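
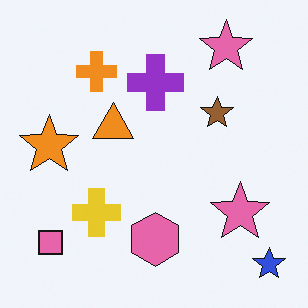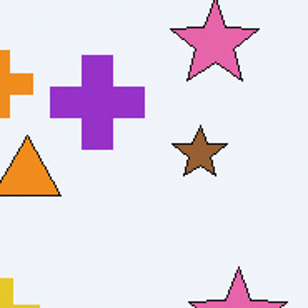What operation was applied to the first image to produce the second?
It was cropped tightly and scaled back up.

The visible shapes are larger and the field of view is narrower; shapes near the original edges may be partly or wholly outside the frame — a crop-and-rescale.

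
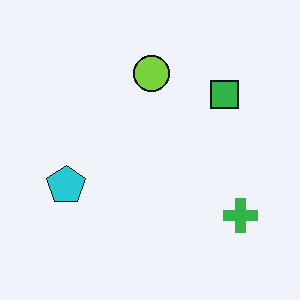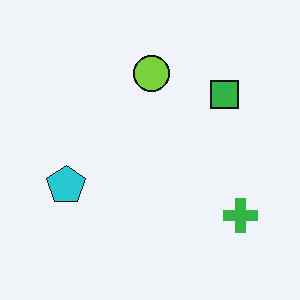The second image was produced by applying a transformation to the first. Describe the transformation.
This is the original image JPEG-compressed with visible artifacts.

Blocky 8×8 compression artifacts appear around shape edges and the flat background shows ringing — characteristic JPEG degradation.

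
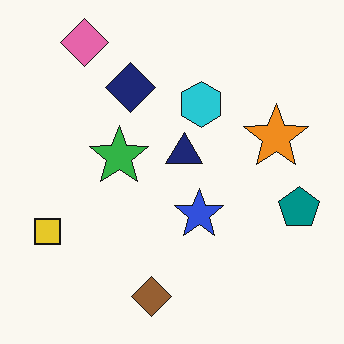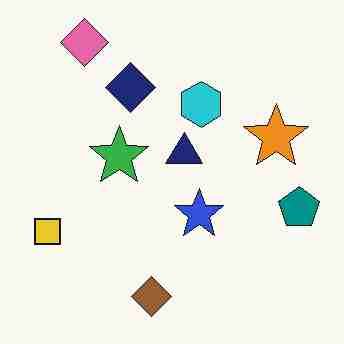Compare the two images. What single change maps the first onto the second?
It was heavily JPEG-compressed with obvious blocking artifacts.

Blocky 8×8 compression artifacts appear around shape edges and the flat background shows ringing — characteristic JPEG degradation.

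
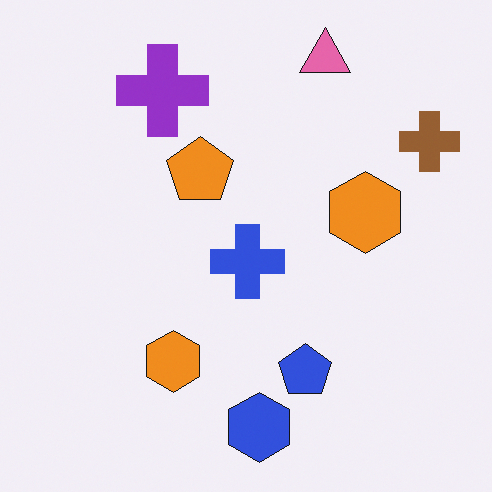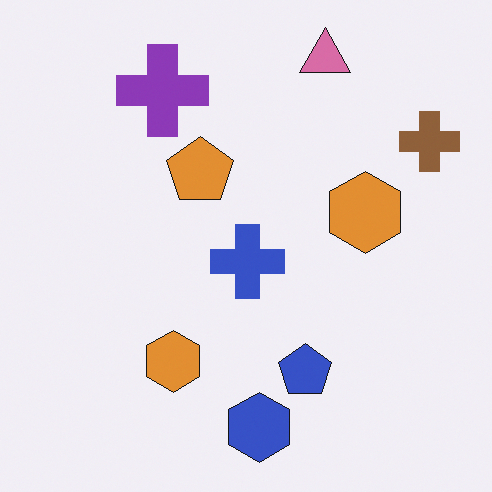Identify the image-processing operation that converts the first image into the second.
Slightly desaturated.

All colors are more muted and greyish — a global saturation change.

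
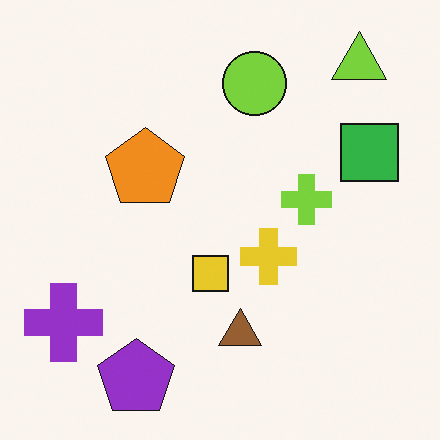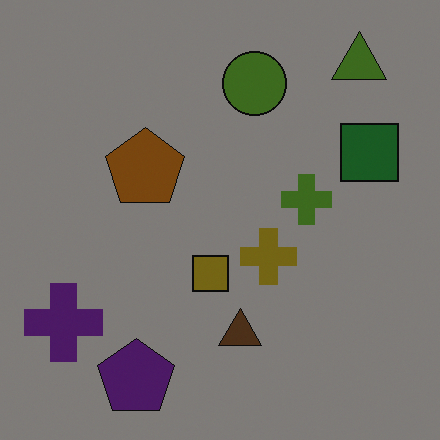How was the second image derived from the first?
The image was noticeably darkened.

Every pixel — background and shapes alike — is uniformly darkened.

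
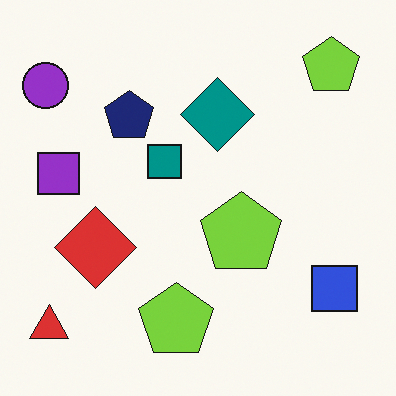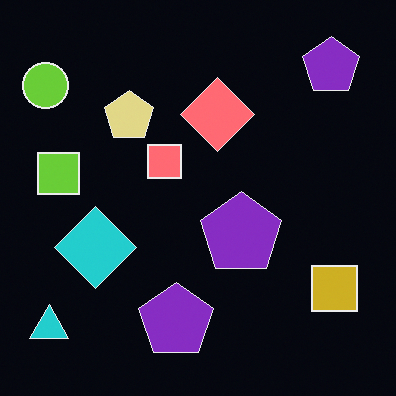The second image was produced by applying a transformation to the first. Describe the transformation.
The transformation is: color-inverted (negative).

The light background has become dark and every shape's color is its complement — a photographic negative.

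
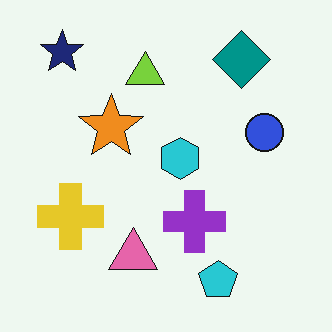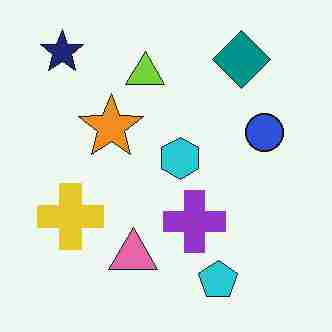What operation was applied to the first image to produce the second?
This is the original image degraded with heavy JPEG compression.

Blocky 8×8 compression artifacts appear around shape edges and the flat background shows ringing — characteristic JPEG degradation.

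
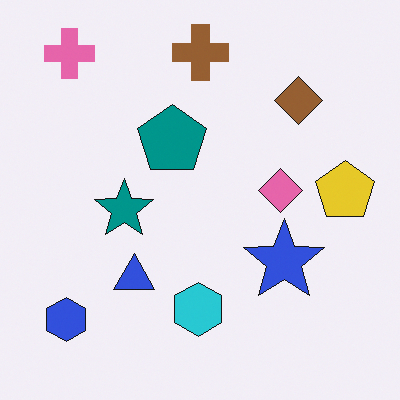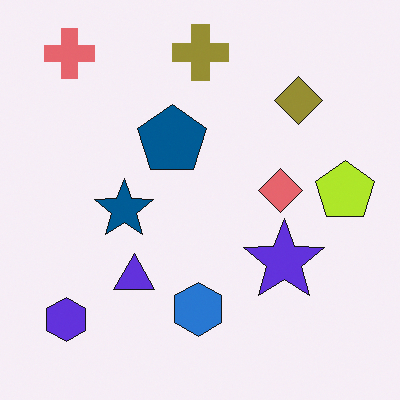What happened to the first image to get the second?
Hue-shifted slightly.

Every shape's color has rotated by the same amount around the hue wheel — a uniform hue shift.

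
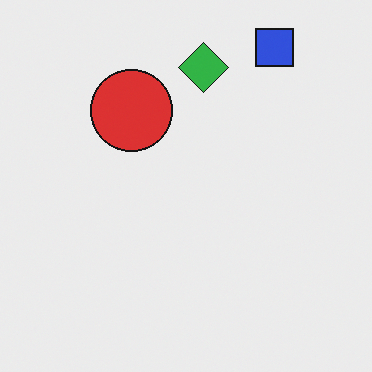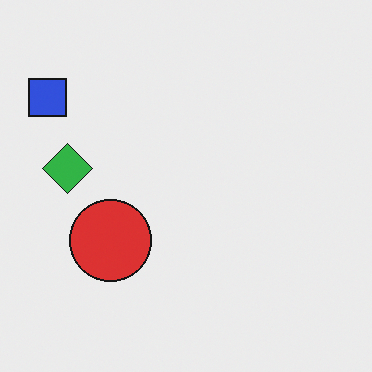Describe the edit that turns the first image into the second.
It was rotated 90° counter-clockwise.

The blue square sits in the top-right of the first image and the top-left of the second — consistent with a whole-image 90° counter-clockwise rotation.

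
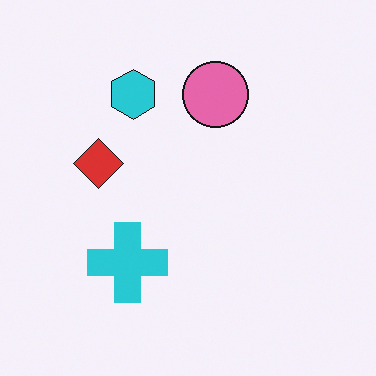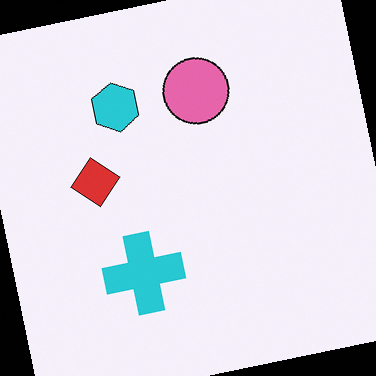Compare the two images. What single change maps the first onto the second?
Rotated counter-clockwise by a few degrees.

Every shape is tilted by the same angle and the image corners show triangular fill wedges — a whole-image rotation by a non-right angle.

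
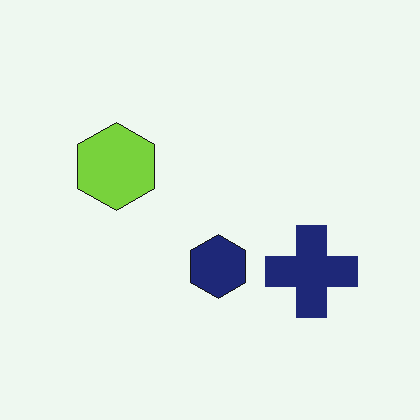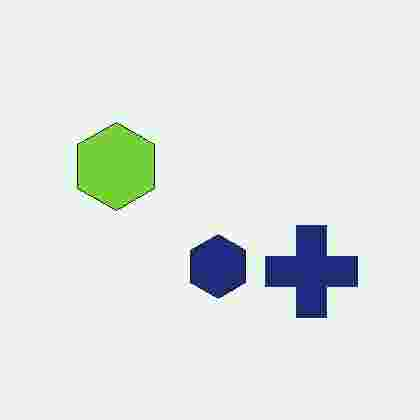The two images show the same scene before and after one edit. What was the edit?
This is the original image degraded with heavy JPEG compression.

Blocky 8×8 compression artifacts appear around shape edges and the flat background shows ringing — characteristic JPEG degradation.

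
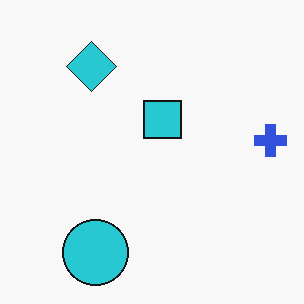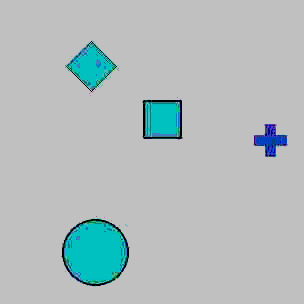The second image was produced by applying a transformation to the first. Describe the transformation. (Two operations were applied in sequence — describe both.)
The image was degraded with heavy JPEG compression, then aggressively posterized.

Blocky 8×8 compression artifacts appear around shape edges and the flat background shows ringing — characteristic JPEG degradation. Each flat color has snapped to a coarser quantized level — most visibly, the near-white background has dropped to a flat grey.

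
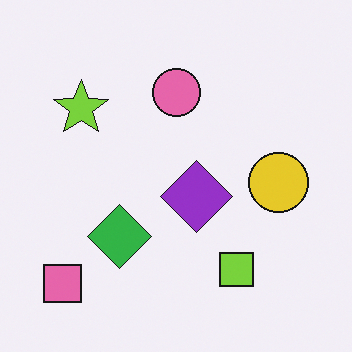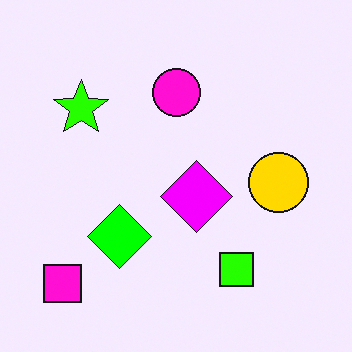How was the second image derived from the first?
The image was heavily oversaturated.

All colors are more vivid — a global saturation change.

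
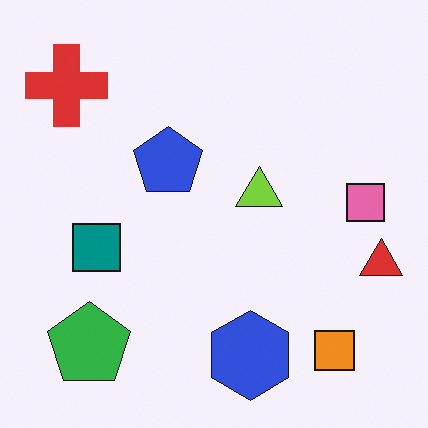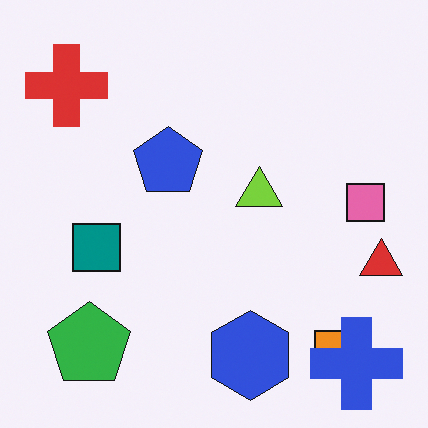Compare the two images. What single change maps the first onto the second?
The image was overlaid with an additional blue cross.

A blue cross appears in the second image that is absent from the first.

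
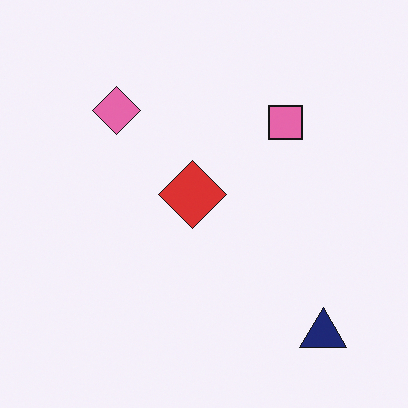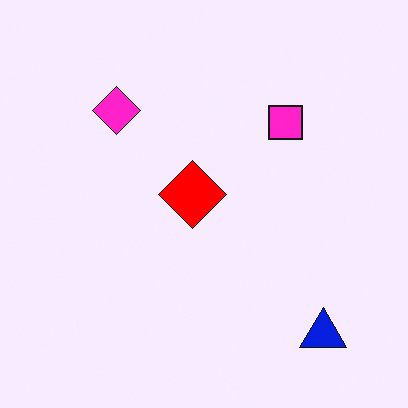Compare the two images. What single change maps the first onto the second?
The image was heavily oversaturated.

All colors are more vivid — a global saturation change.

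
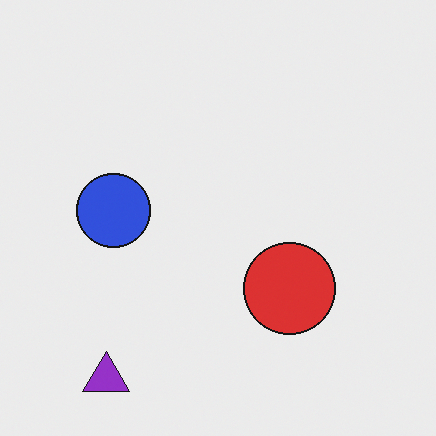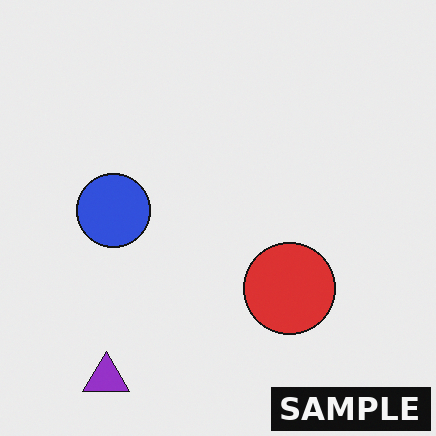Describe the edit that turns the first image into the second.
This is the original image watermarked with the text "SAMPLE" in the lower-right corner.

A dark label reading "SAMPLE" appears in the lower-right corner.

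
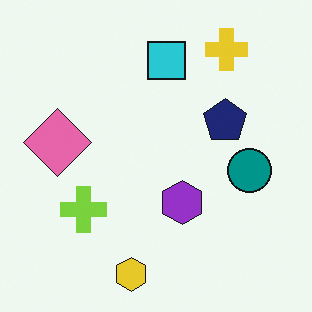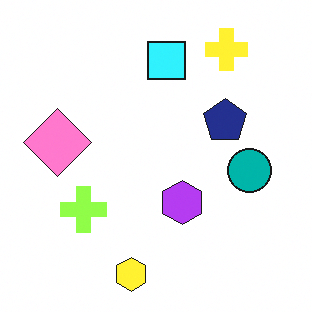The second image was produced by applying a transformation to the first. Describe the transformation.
The second image is the first slightly brightened.

Every pixel — background and shapes alike — is uniformly brightened.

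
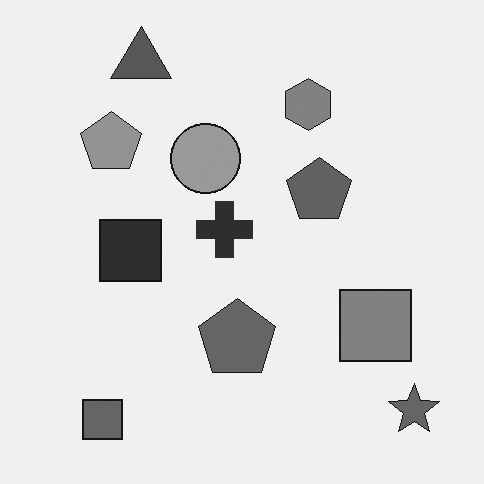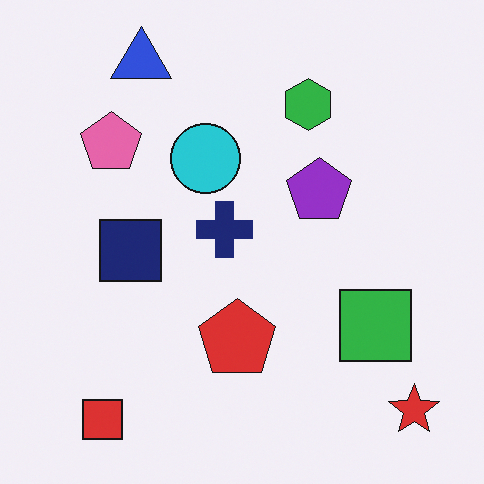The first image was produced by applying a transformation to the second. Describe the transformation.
This is the original image converted to grayscale.

All color is removed — every shape is now a shade of grey.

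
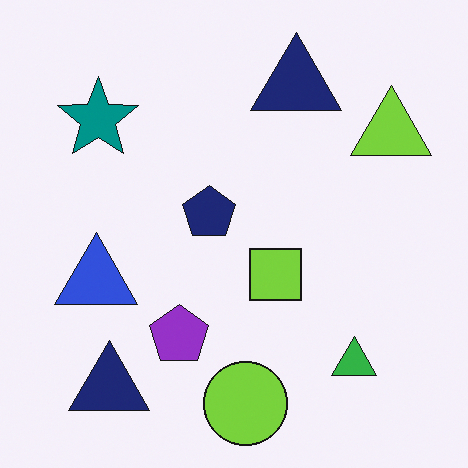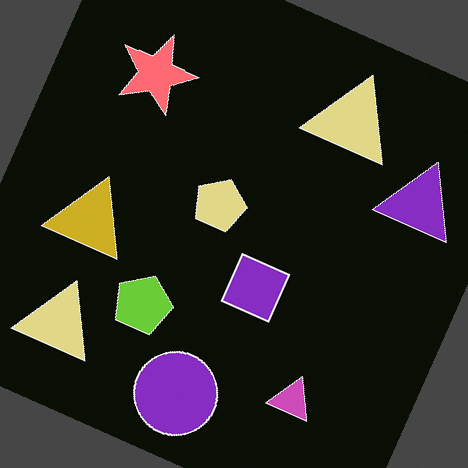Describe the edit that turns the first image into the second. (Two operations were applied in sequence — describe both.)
Color-inverted (negative), then rotated clockwise by a moderate amount.

The light background has become dark and every shape's color is its complement — a photographic negative. Every shape is tilted by the same angle and the image corners show triangular fill wedges — a whole-image rotation by a non-right angle.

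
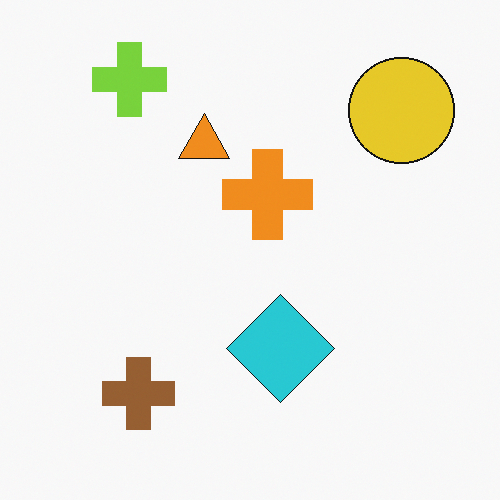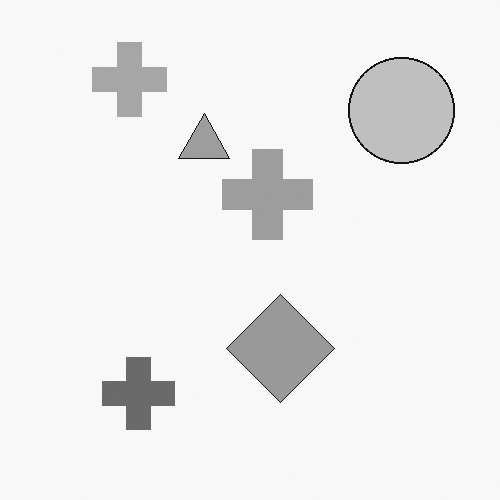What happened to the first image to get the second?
This is the original image converted to grayscale.

All color is removed — every shape is now a shade of grey.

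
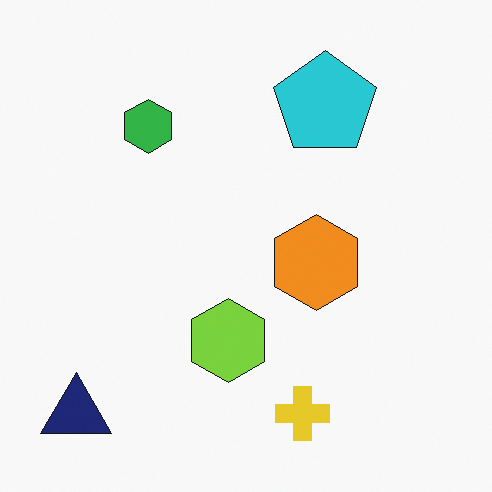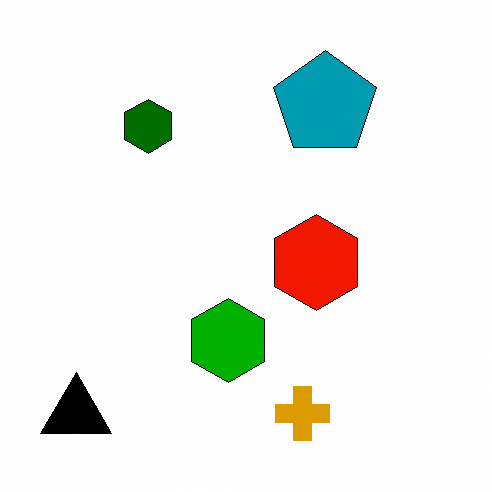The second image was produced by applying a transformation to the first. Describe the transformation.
Given much higher contrast.

Tones are pushed away from mid-grey across the whole image — a global contrast change.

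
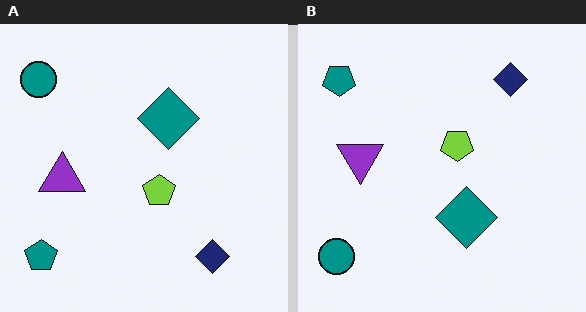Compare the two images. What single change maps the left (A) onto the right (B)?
The transformation is: flipped vertically (top ↔ bottom).

The teal circle is in the top-left of the left (A) image and the bottom-left of the right (B) — shapes on opposite sides of the horizontal midline have swapped in a mirror flip.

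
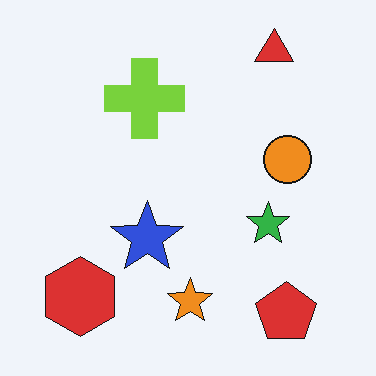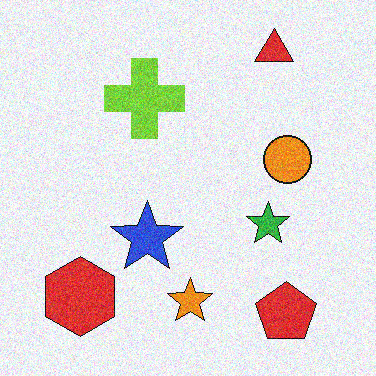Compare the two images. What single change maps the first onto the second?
The image was degraded with visible gaussian noise.

Random speckle covers the whole image, including the flat background.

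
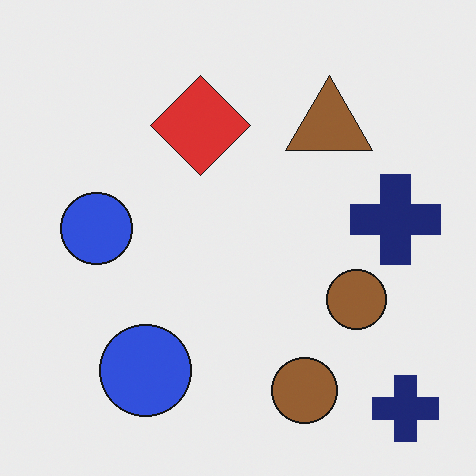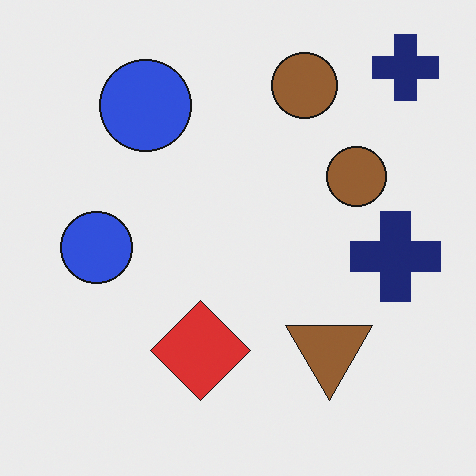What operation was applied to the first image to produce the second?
This is the original image flipped vertically (top ↔ bottom).

The brown triangle is in the top-right of the first image and the bottom-right of the second — shapes on opposite sides of the horizontal midline have swapped in a mirror flip.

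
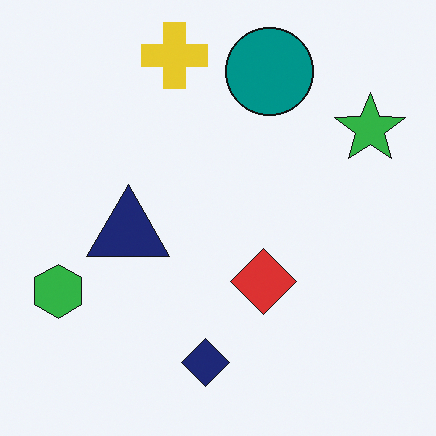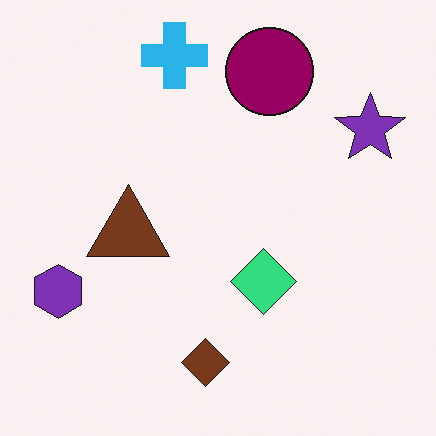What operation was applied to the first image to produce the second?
It was hue-shifted noticeably.

Every shape's color has rotated by the same amount around the hue wheel — a uniform hue shift.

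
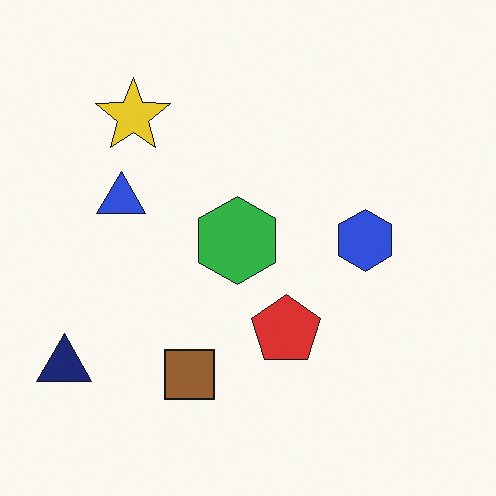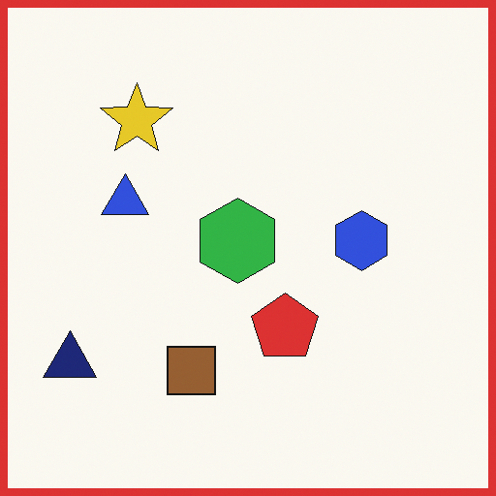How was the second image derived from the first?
This is the original image framed with a red border.

A solid red frame runs around the edge of the second image, with the content slightly shrunk inside it.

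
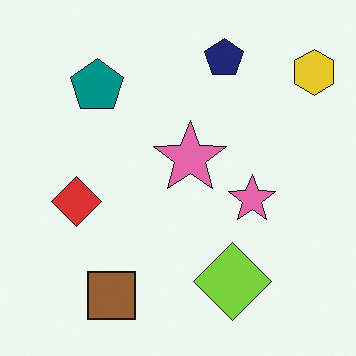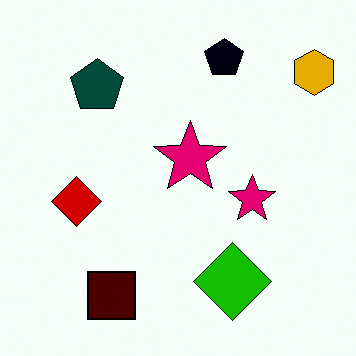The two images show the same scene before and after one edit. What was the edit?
The image was given much higher contrast.

Tones are pushed away from mid-grey across the whole image — a global contrast change.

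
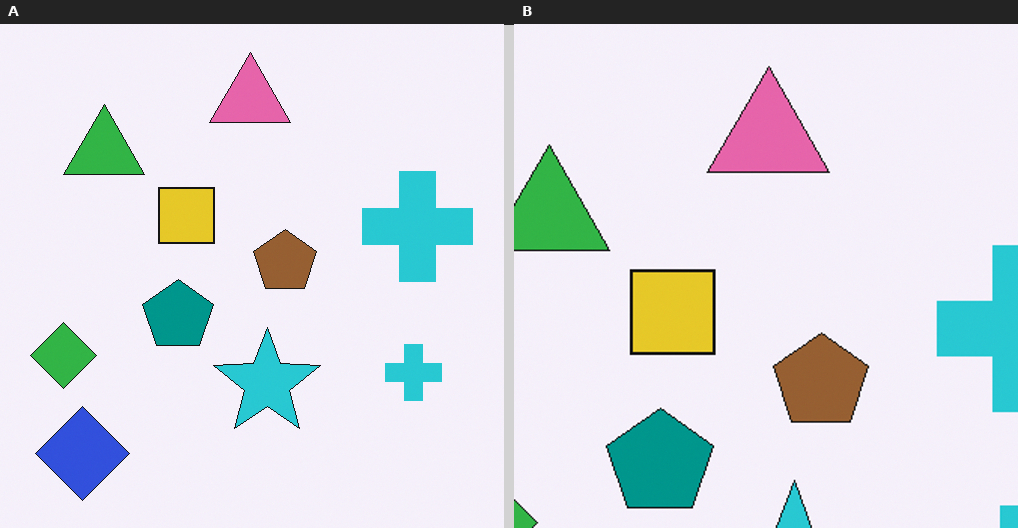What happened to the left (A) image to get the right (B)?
The transformation is: cropped to a modestly smaller region and rescaled.

The visible shapes are larger and the field of view is narrower; shapes near the original edges may be partly or wholly outside the frame — a crop-and-rescale.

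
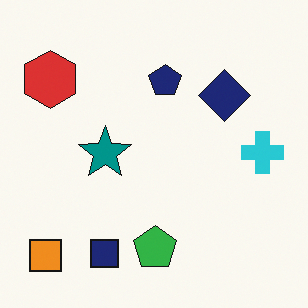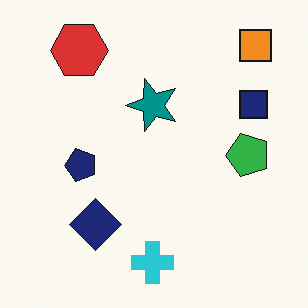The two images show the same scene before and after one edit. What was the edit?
The second image is the first transposed (reflected across the top-left ↔ bottom-right diagonal).

Shapes have swapped their row and column positions — what was in the top-right is now in the bottom-left — a diagonal reflection.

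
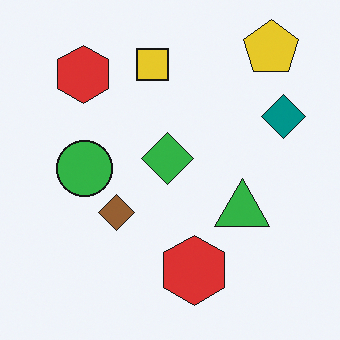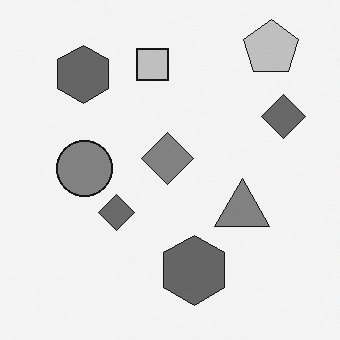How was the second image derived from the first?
The second image is the first converted to grayscale.

All color is removed — every shape is now a shade of grey.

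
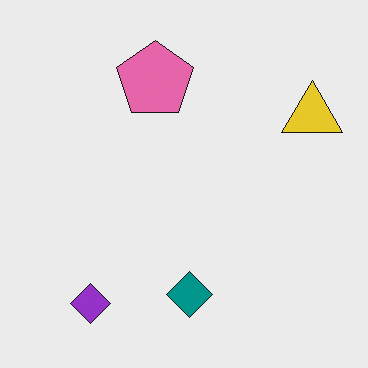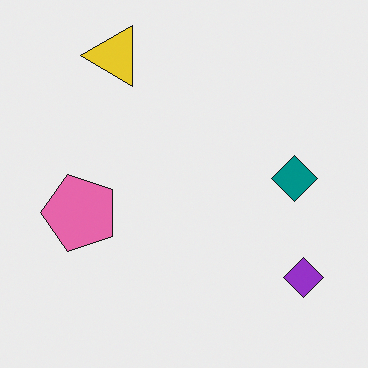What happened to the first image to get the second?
Rotated 90° counter-clockwise.

The purple diamond sits in the bottom-left of the first image and the bottom-right of the second — consistent with a whole-image 90° counter-clockwise rotation.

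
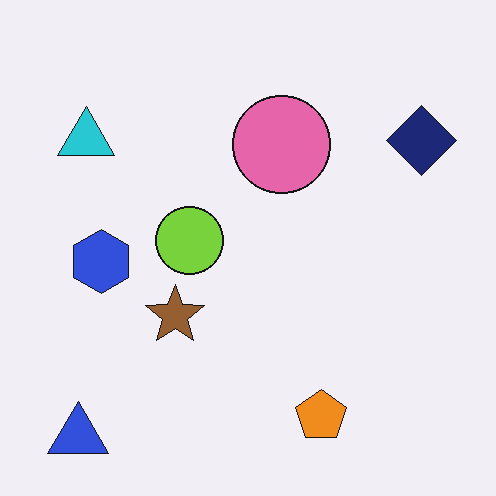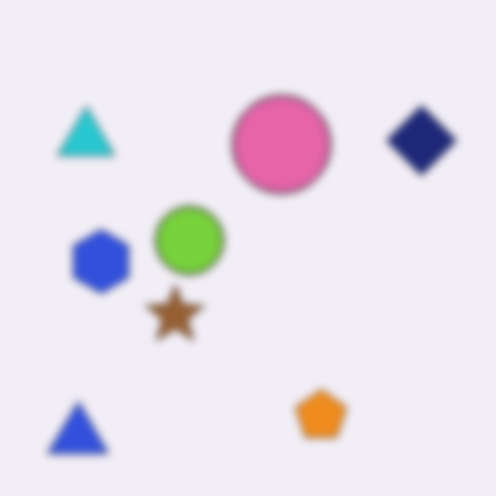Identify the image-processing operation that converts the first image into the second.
The transformation is: moderately blurred.

Shape edges and outlines are uniformly softened across the whole image.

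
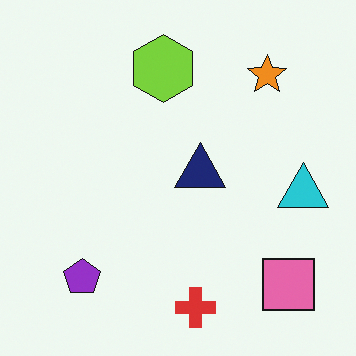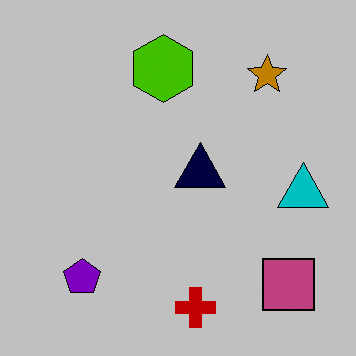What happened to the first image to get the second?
The second image is the first heavily posterized to just a handful of flat colors.

Each flat color has snapped to a coarser quantized level — most visibly, the near-white background has dropped to a flat grey.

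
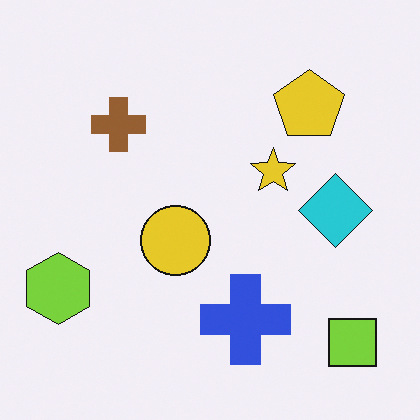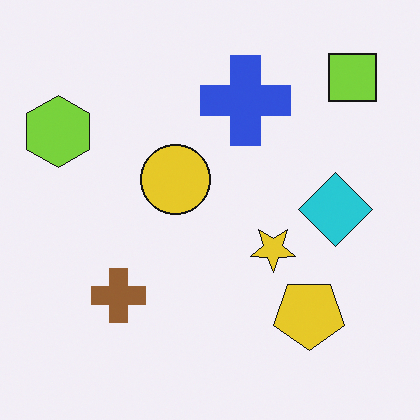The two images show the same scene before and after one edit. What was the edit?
The transformation is: flipped vertically (top ↔ bottom).

The lime square is in the bottom-right of the first image and the top-right of the second — shapes on opposite sides of the horizontal midline have swapped in a mirror flip.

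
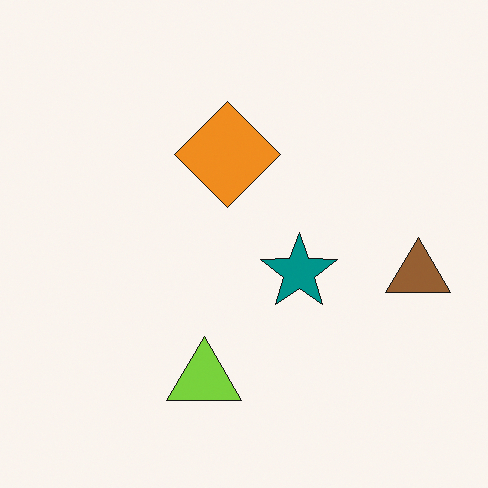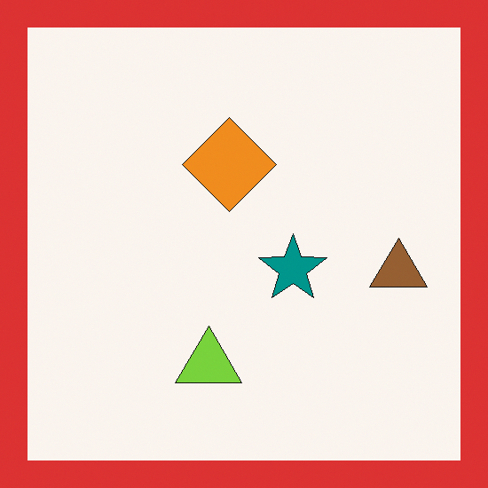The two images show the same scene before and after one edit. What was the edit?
It was framed with a red border.

A solid red frame runs around the edge of the second image, with the content slightly shrunk inside it.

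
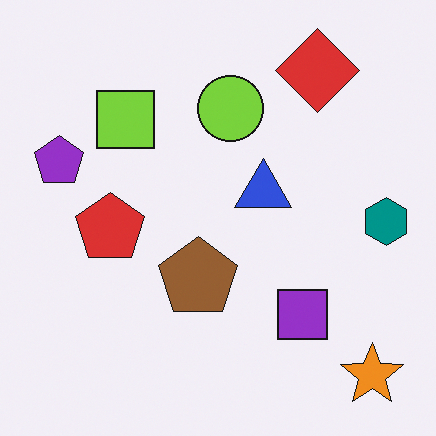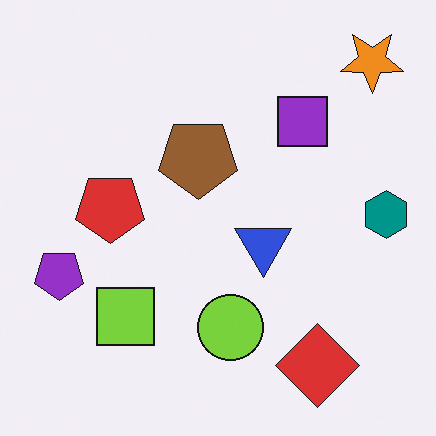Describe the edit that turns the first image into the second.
Flipped vertically (top ↔ bottom).

The orange star is in the bottom-right of the first image and the top-right of the second — shapes on opposite sides of the horizontal midline have swapped in a mirror flip.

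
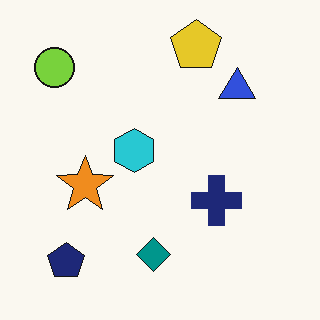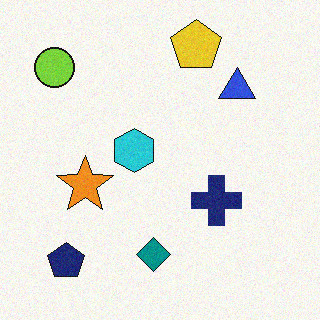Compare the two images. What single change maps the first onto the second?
The image was degraded with light additive noise.

Random speckle covers the whole image, including the flat background.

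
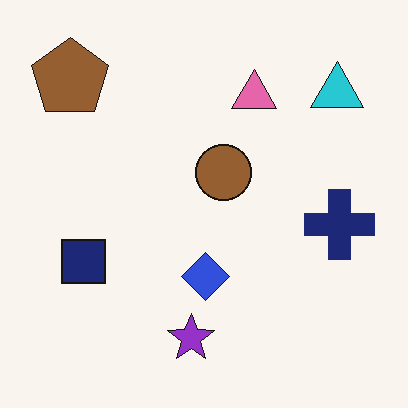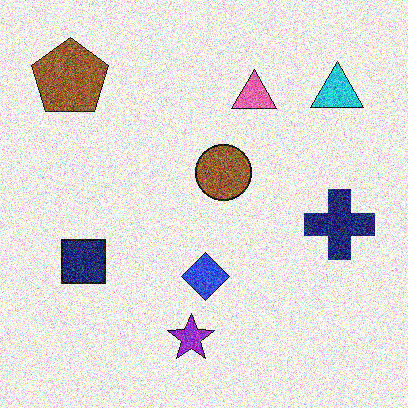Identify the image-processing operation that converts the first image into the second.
The image was degraded with heavy additive noise.

Random speckle covers the whole image, including the flat background.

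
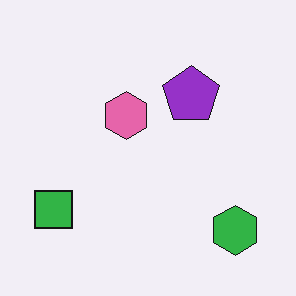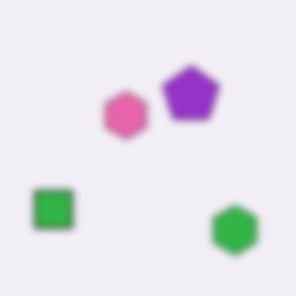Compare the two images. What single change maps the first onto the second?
Moderately blurred.

Shape edges and outlines are uniformly softened across the whole image.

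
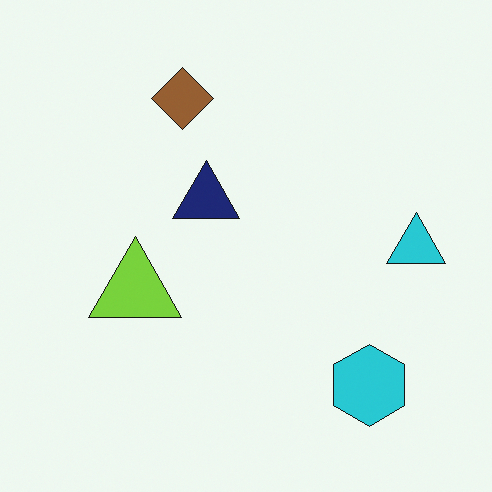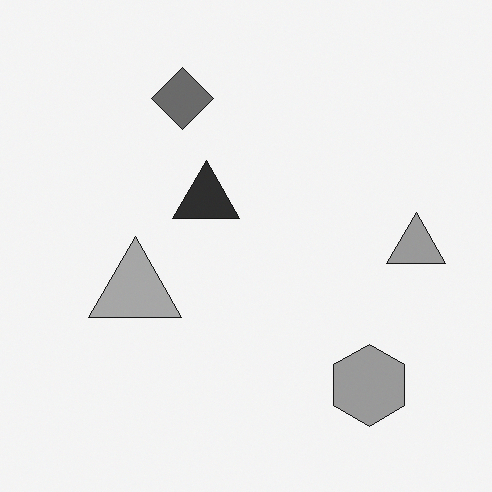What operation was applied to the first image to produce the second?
This is the original image converted to grayscale.

All color is removed — every shape is now a shade of grey.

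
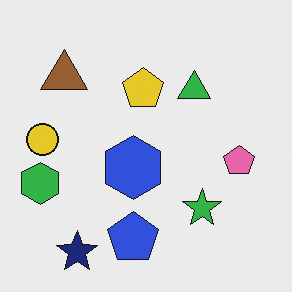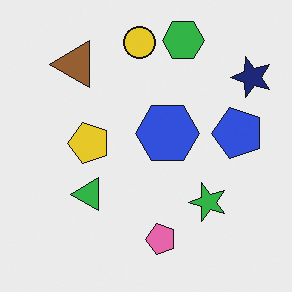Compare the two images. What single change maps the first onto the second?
This is the original image transposed (reflected across the top-left ↔ bottom-right diagonal).

Shapes have swapped their row and column positions — what was in the top-right is now in the bottom-left — a diagonal reflection.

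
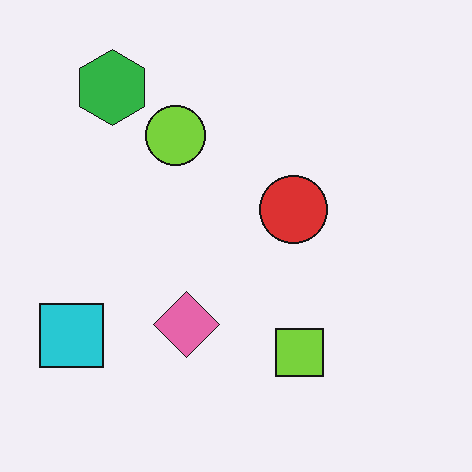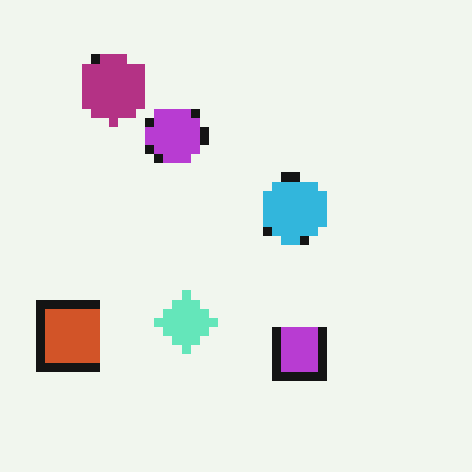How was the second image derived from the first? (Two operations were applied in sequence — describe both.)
The transformation is: hue-shifted through roughly half the color wheel, then heavily pixelated into large blocks.

Every shape's color has rotated by the same amount around the hue wheel — a uniform hue shift. Shapes are reduced to large square blocks; fine edges and outlines are lost — a downscale-then-upscale (mosaic) effect.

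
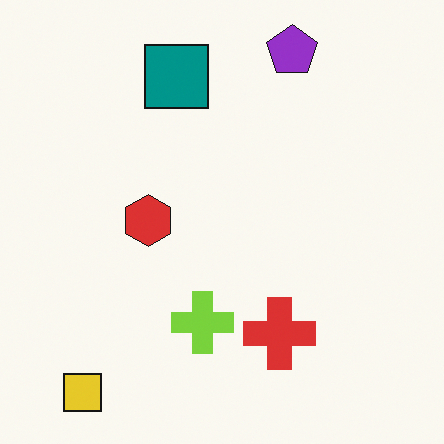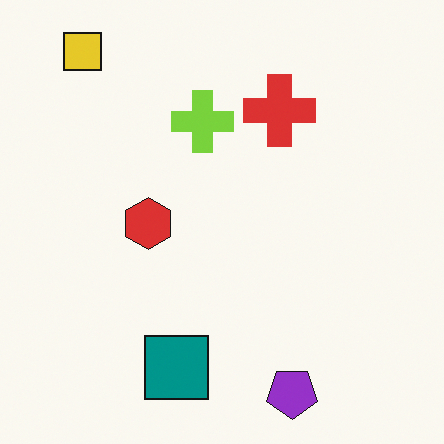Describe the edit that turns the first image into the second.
Flipped vertically (top ↔ bottom).

The purple pentagon is in the top of the first image and the bottom of the second — shapes on opposite sides of the horizontal midline have swapped in a mirror flip.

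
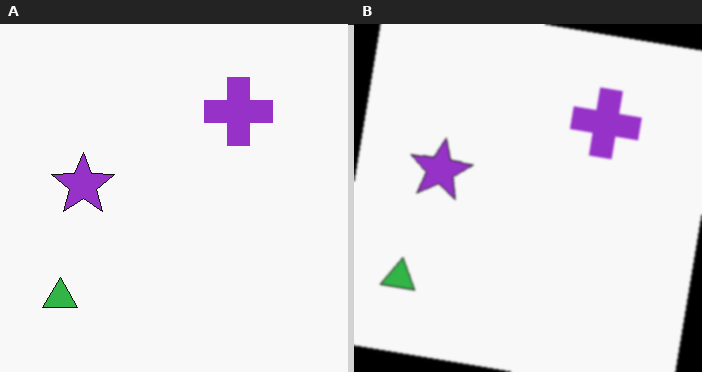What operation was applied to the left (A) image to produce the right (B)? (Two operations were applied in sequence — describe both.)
The transformation is: rotated clockwise by a slight angle, then lightly blurred.

Every shape is tilted by the same angle and the image corners show triangular fill wedges — a whole-image rotation by a non-right angle. Shape edges and outlines are uniformly softened across the whole image.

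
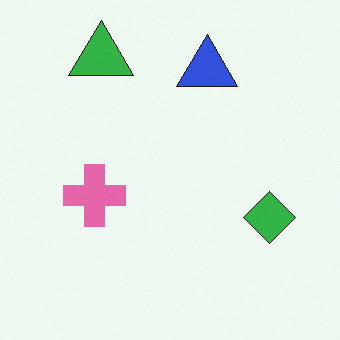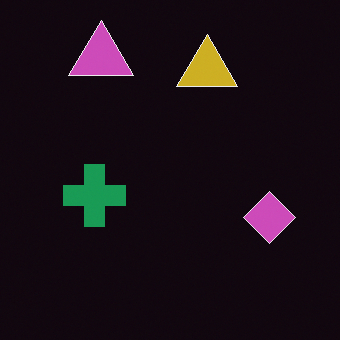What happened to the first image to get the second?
It was color-inverted (negative).

The light background has become dark and every shape's color is its complement — a photographic negative.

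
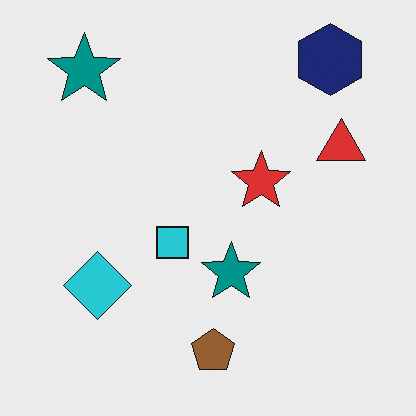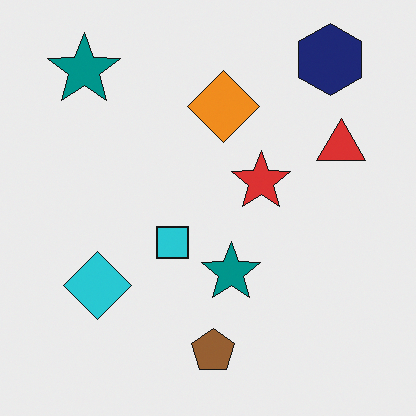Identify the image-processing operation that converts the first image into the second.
The image was overlaid with an additional orange diamond.

An orange diamond appears in the second image that is absent from the first.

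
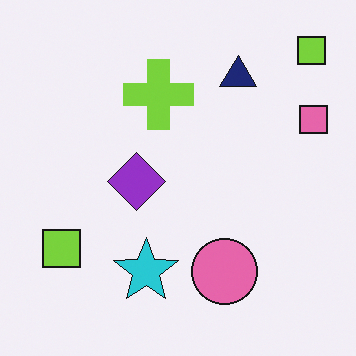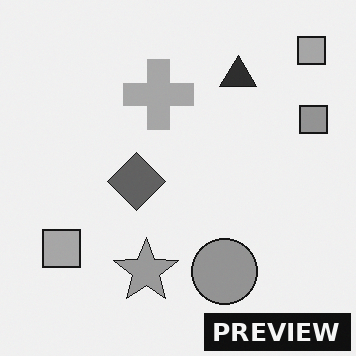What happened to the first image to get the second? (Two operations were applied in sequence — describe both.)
The second image is the first converted to grayscale, then watermarked with the text "PREVIEW" in the lower-right corner.

All color is removed — every shape is now a shade of grey. A dark label reading "PREVIEW" appears in the lower-right corner.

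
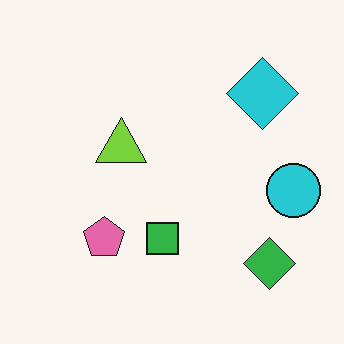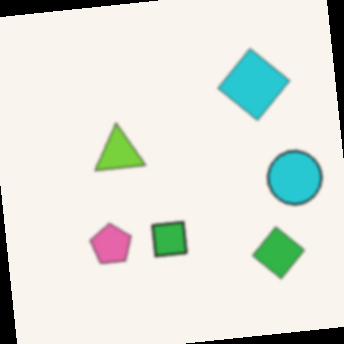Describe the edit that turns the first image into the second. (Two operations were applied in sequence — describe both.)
It was lightly blurred, then rotated counter-clockwise by a slight angle.

Shape edges and outlines are uniformly softened across the whole image. Every shape is tilted by the same angle and the image corners show triangular fill wedges — a whole-image rotation by a non-right angle.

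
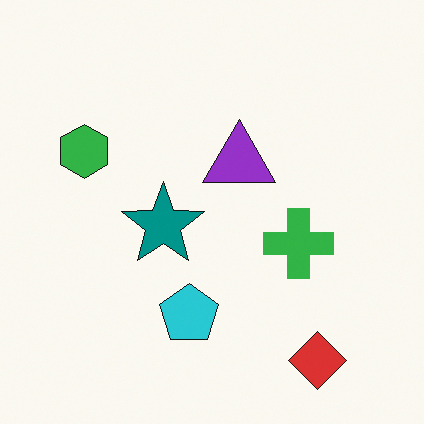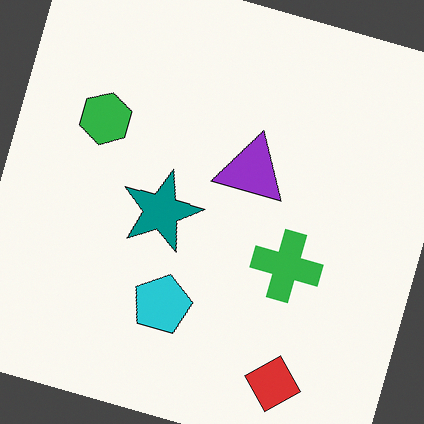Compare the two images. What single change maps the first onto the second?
This is the original image rotated clockwise by a clearly visible amount.

Every shape is tilted by the same angle and the image corners show triangular fill wedges — a whole-image rotation by a non-right angle.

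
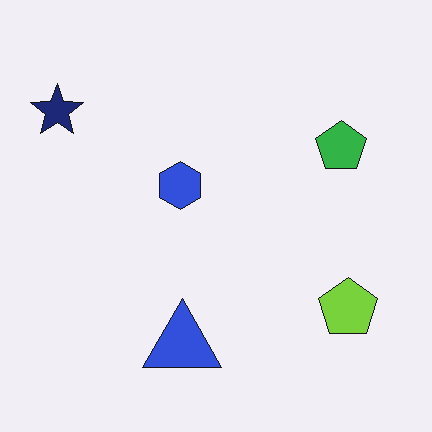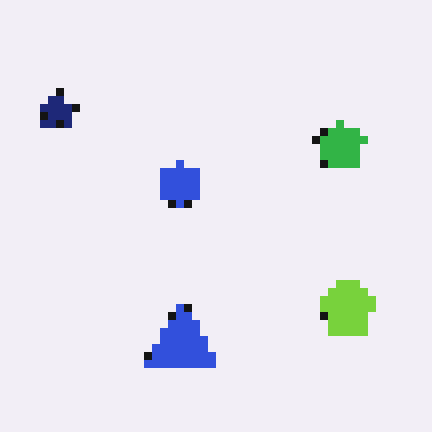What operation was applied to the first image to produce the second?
This is the original image pixelated into visible square blocks.

Shapes are reduced to large square blocks; fine edges and outlines are lost — a downscale-then-upscale (mosaic) effect.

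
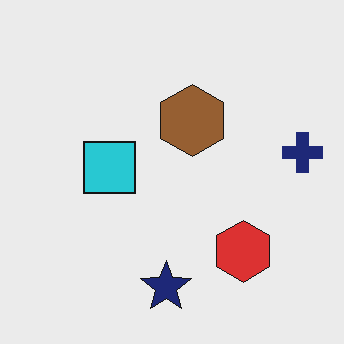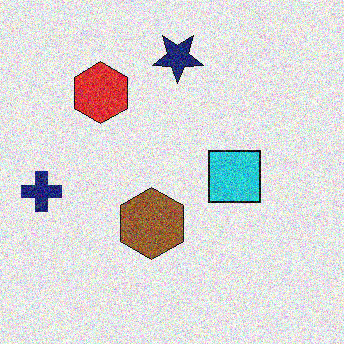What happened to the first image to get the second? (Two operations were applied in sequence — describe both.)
The second image is the first rotated 180°, then degraded with a thick layer of grain.

The navy cross sits in the right of the first image and the left of the second — consistent with a whole-image 180° rotation. Random speckle covers the whole image, including the flat background.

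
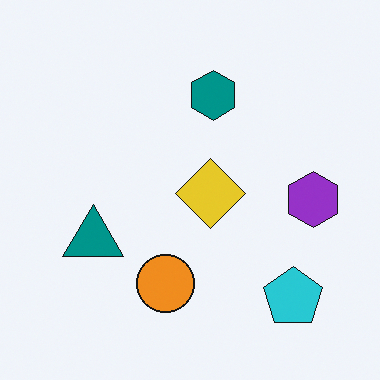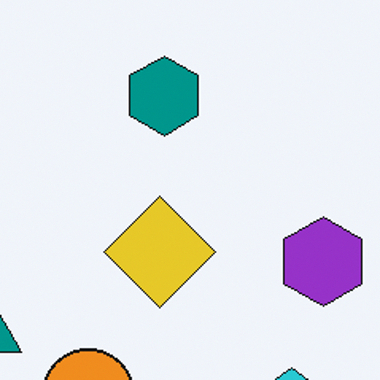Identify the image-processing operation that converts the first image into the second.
It was cropped to a modestly smaller region and rescaled.

The visible shapes are larger and the field of view is narrower; shapes near the original edges may be partly or wholly outside the frame — a crop-and-rescale.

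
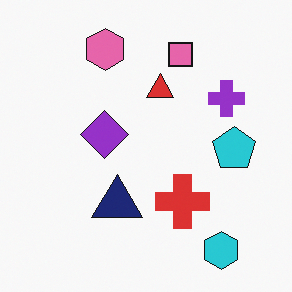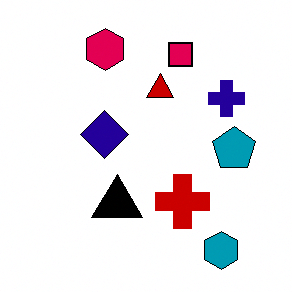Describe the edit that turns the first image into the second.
The image was boosted in contrast.

Tones are pushed away from mid-grey across the whole image — a global contrast change.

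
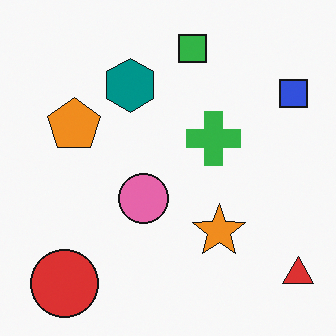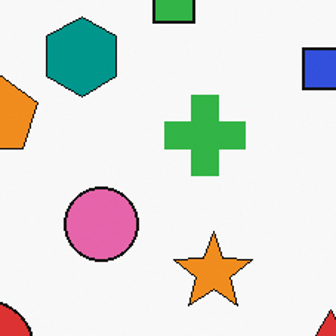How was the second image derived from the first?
The second image is the first cropped slightly and scaled back up.

The visible shapes are larger and the field of view is narrower; shapes near the original edges may be partly or wholly outside the frame — a crop-and-rescale.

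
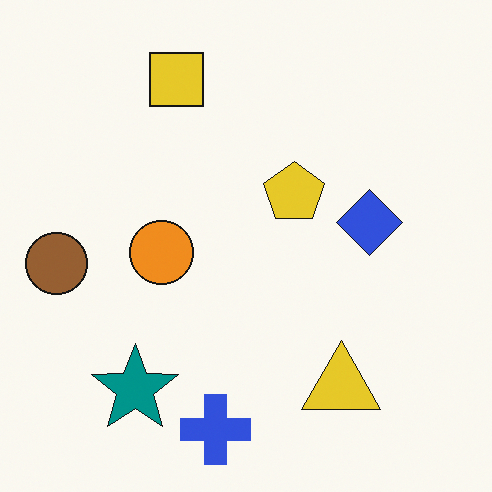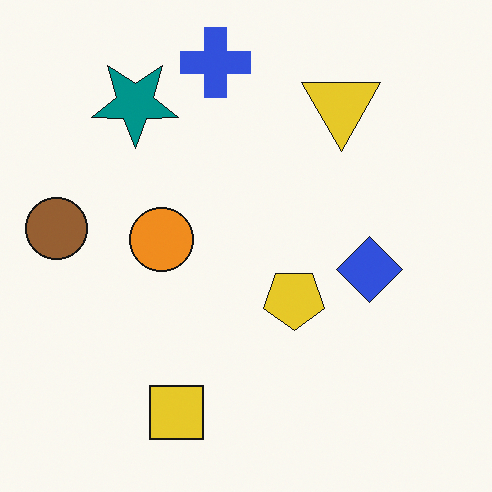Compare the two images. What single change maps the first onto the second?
Flipped vertically (top ↔ bottom).

The blue cross is in the bottom of the first image and the top of the second — shapes on opposite sides of the horizontal midline have swapped in a mirror flip.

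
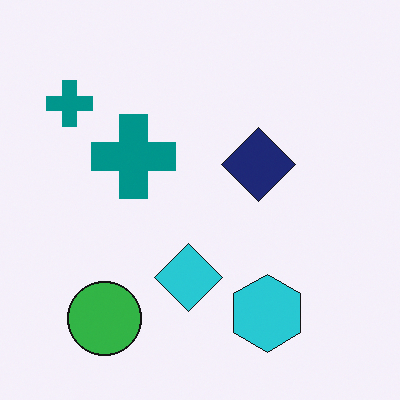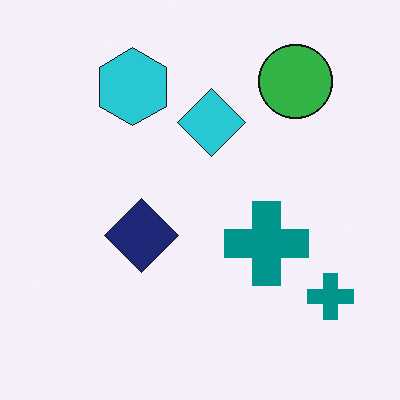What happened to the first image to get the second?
Rotated 180°.

The green circle sits in the bottom-left of the first image and the top-right of the second — consistent with a whole-image 180° rotation.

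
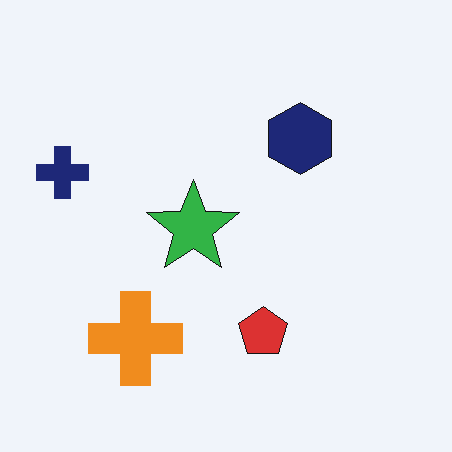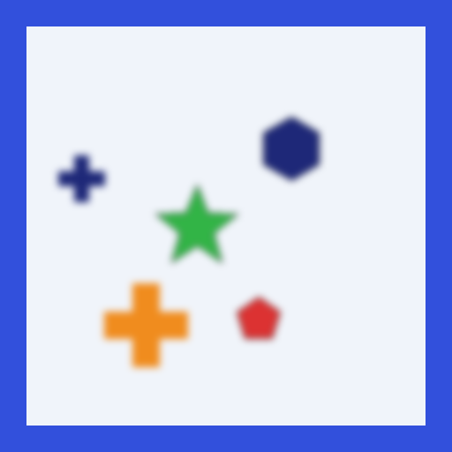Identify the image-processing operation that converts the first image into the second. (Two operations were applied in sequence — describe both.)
The second image is the first moderately blurred, then framed with a blue border.

Shape edges and outlines are uniformly softened across the whole image. A solid blue frame runs around the edge of the second image, with the content slightly shrunk inside it.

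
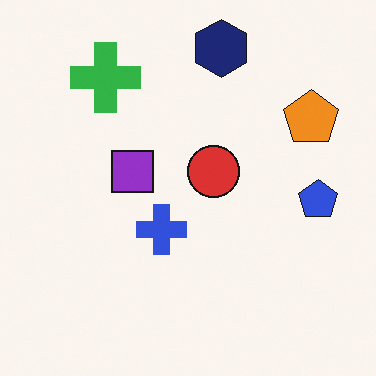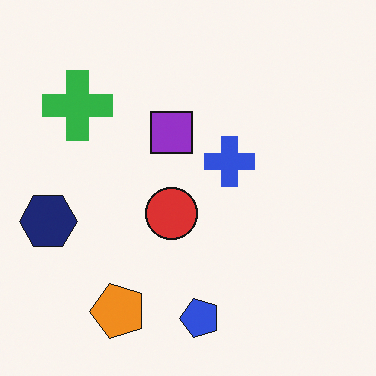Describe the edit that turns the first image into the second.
The second image is the first transposed (reflected across the top-left ↔ bottom-right diagonal).

Shapes have swapped their row and column positions — what was in the top-right is now in the bottom-left — a diagonal reflection.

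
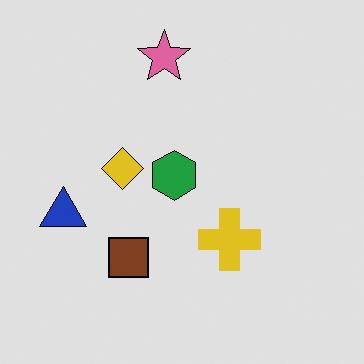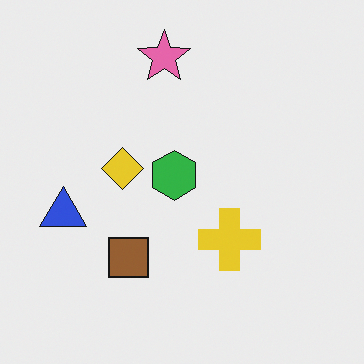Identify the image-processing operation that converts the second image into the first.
The transformation is: posterized to a reduced palette.

Each flat color has snapped to a coarser quantized level — most visibly, the near-white background has dropped to a flat grey.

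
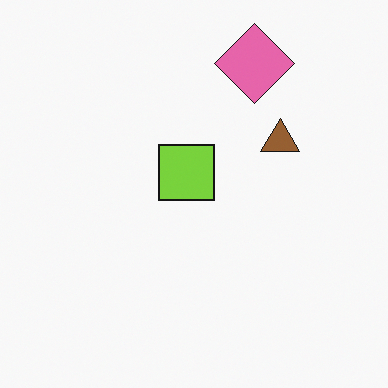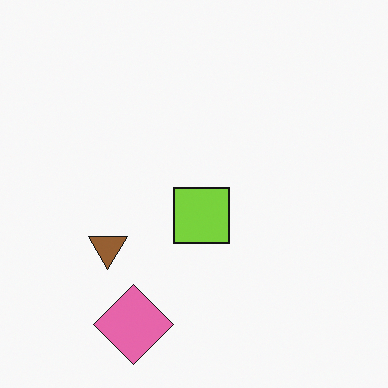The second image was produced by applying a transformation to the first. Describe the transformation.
This is the original image rotated 180°.

The pink diamond sits in the top of the first image and the bottom of the second — consistent with a whole-image 180° rotation.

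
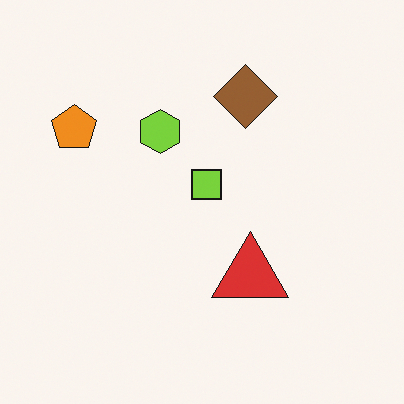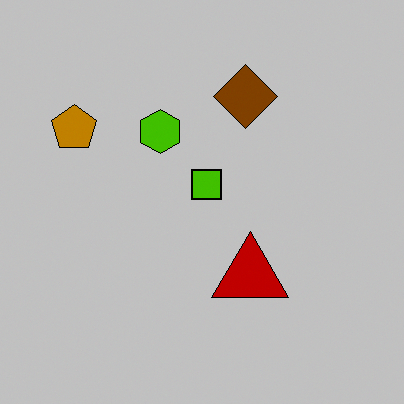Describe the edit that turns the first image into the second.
The second image is the first heavily posterized to just a handful of flat colors.

Each flat color has snapped to a coarser quantized level — most visibly, the near-white background has dropped to a flat grey.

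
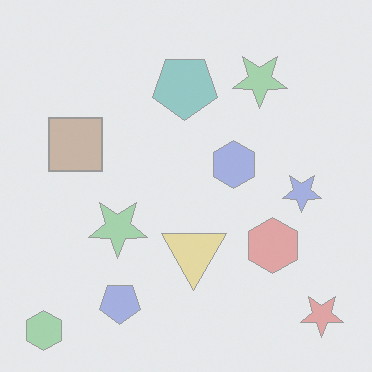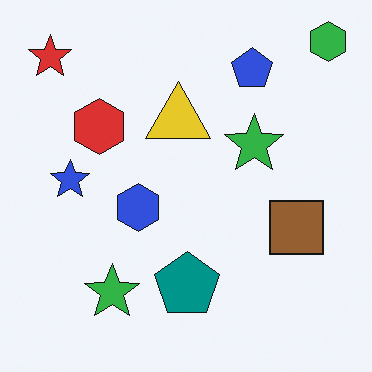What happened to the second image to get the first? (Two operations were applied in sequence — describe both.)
The transformation is: given much lower contrast, then rotated 180°.

Tones are pushed toward mid-grey across the whole image — a global contrast change. The green hexagon sits in the top-right of the second image and the bottom-left of the first — consistent with a whole-image 180° rotation.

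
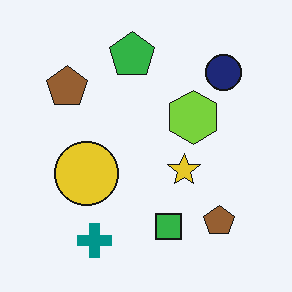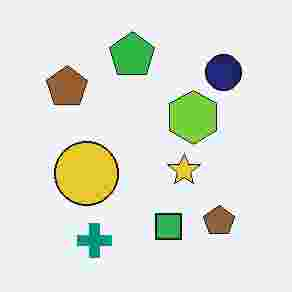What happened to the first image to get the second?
This is the original image degraded with heavy JPEG compression.

Blocky 8×8 compression artifacts appear around shape edges and the flat background shows ringing — characteristic JPEG degradation.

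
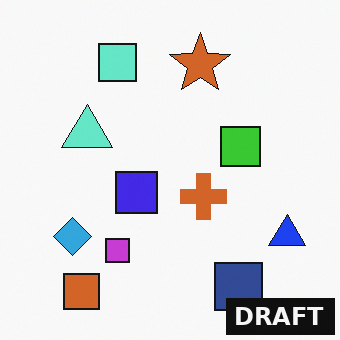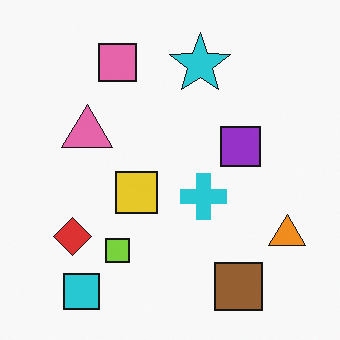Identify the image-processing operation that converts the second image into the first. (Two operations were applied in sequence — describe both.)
The first image is the second hue-shifted by a large amount, then watermarked with the text "DRAFT" in the lower-right corner.

Every shape's color has rotated by the same amount around the hue wheel — a uniform hue shift. A dark label reading "DRAFT" appears in the lower-right corner.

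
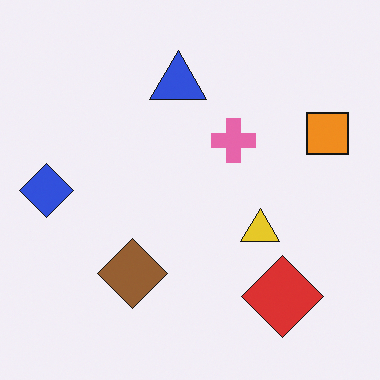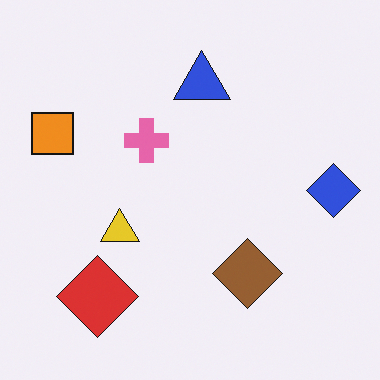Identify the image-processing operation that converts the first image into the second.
This is the original image flipped horizontally (left ↔ right).

The blue diamond is in the left of the first image and the right of the second — shapes on opposite sides of the vertical midline have swapped in a mirror flip.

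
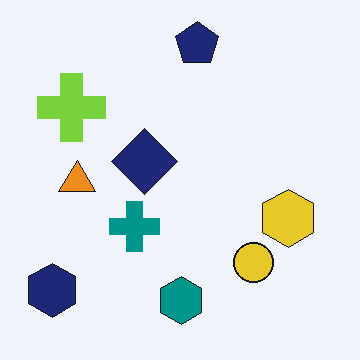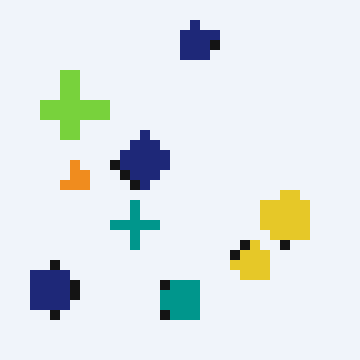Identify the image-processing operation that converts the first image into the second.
Coarsely pixelated.

Shapes are reduced to large square blocks; fine edges and outlines are lost — a downscale-then-upscale (mosaic) effect.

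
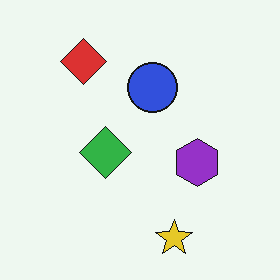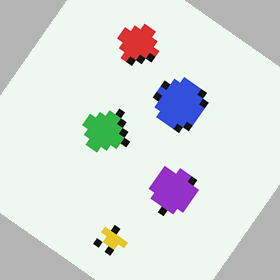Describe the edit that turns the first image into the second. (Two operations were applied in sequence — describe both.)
Moderately pixelated, then rotated clockwise by a large amount — several tens of degrees.

Shapes are reduced to large square blocks; fine edges and outlines are lost — a downscale-then-upscale (mosaic) effect. Every shape is tilted by the same angle and the image corners show triangular fill wedges — a whole-image rotation by a non-right angle.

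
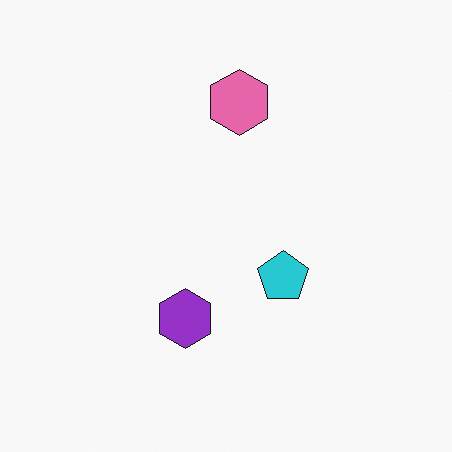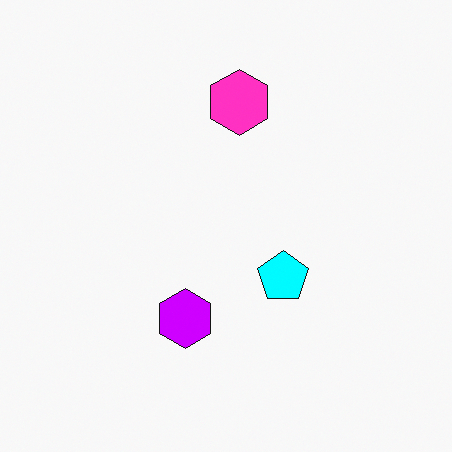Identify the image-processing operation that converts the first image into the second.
Heavily oversaturated.

All colors are more vivid — a global saturation change.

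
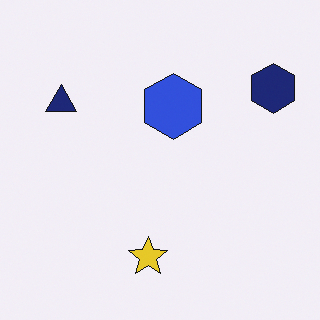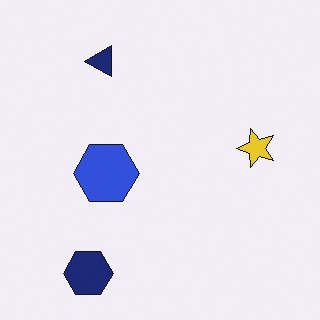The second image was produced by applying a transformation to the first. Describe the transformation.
Transposed (reflected across the top-left ↔ bottom-right diagonal).

Shapes have swapped their row and column positions — what was in the top-right is now in the bottom-left — a diagonal reflection.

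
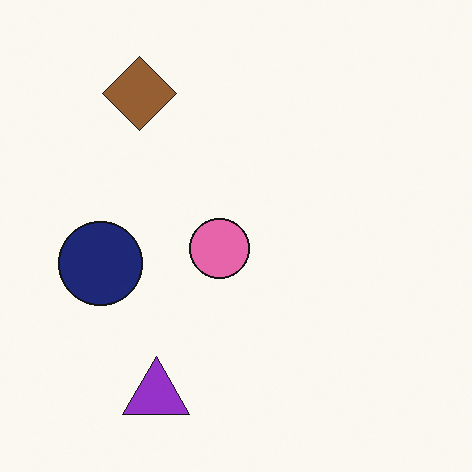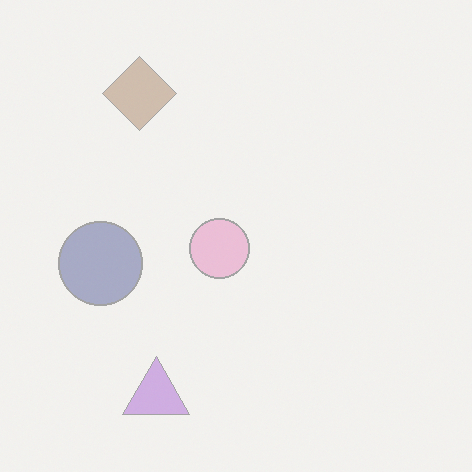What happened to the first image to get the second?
It was given much lower contrast.

Tones are pushed toward mid-grey across the whole image — a global contrast change.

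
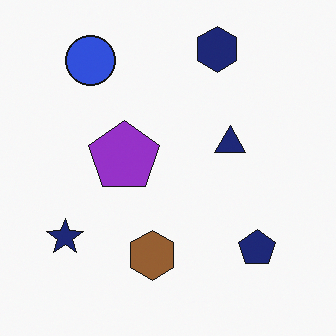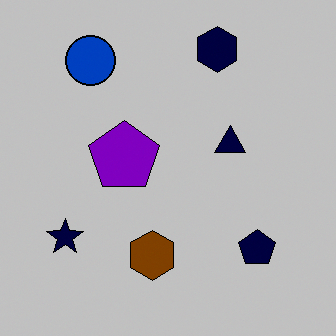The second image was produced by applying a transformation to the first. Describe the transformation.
It was heavily posterized to just a handful of flat colors.

Each flat color has snapped to a coarser quantized level — most visibly, the near-white background has dropped to a flat grey.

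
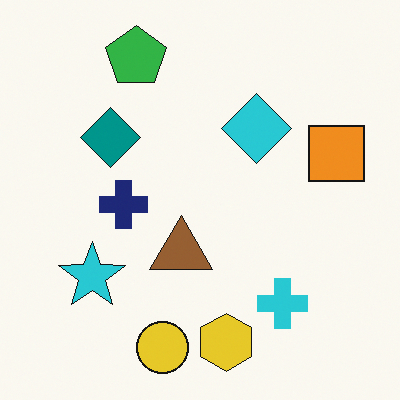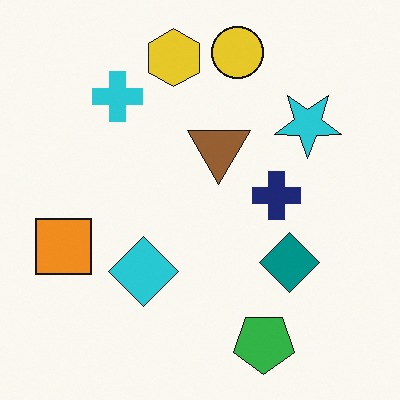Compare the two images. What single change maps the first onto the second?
The image was rotated 180°.

The green pentagon sits in the top of the first image and the bottom of the second — consistent with a whole-image 180° rotation.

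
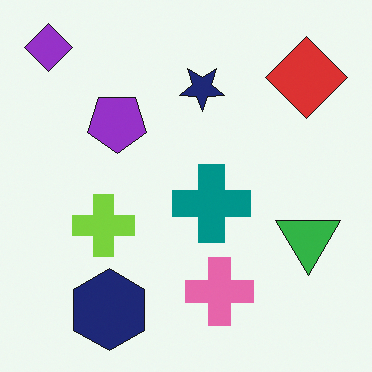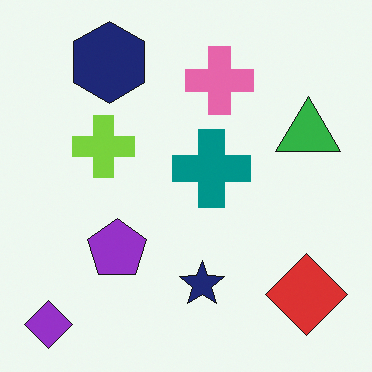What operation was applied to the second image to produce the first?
The image was flipped vertically (top ↔ bottom).

The purple diamond is in the bottom-left of the second image and the top-left of the first — shapes on opposite sides of the horizontal midline have swapped in a mirror flip.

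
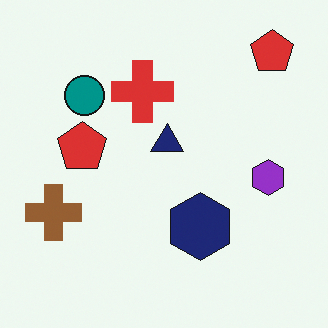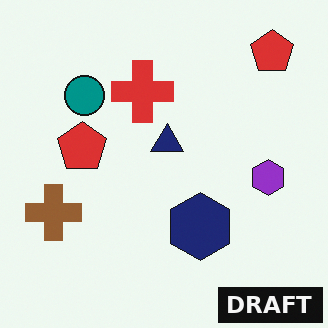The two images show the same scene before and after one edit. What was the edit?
The image was watermarked with the text "DRAFT" in the lower-right corner.

A dark label reading "DRAFT" appears in the lower-right corner.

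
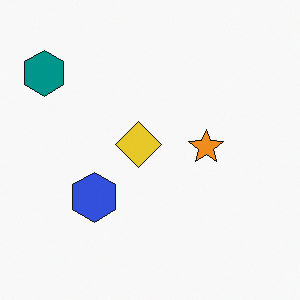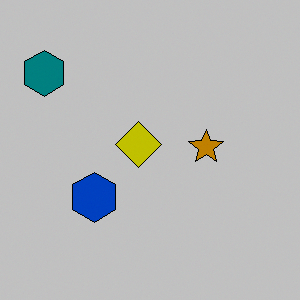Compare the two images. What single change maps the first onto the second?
The image was heavily posterized to just a handful of flat colors.

Each flat color has snapped to a coarser quantized level — most visibly, the near-white background has dropped to a flat grey.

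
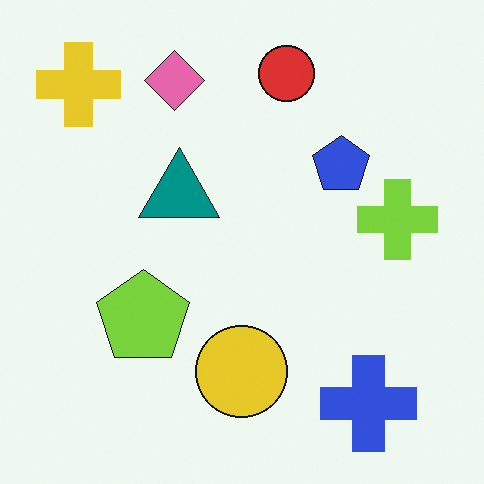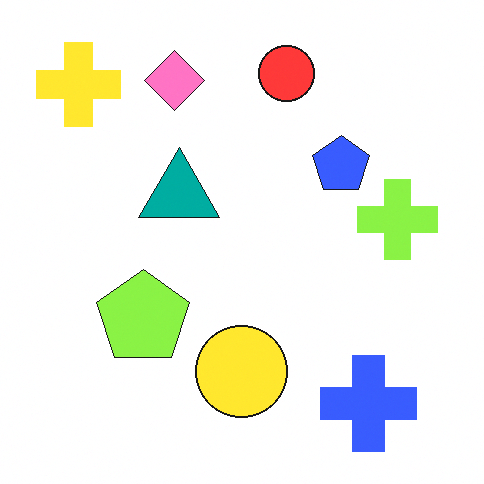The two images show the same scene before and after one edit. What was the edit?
This is the original image slightly brightened.

Every pixel — background and shapes alike — is uniformly brightened.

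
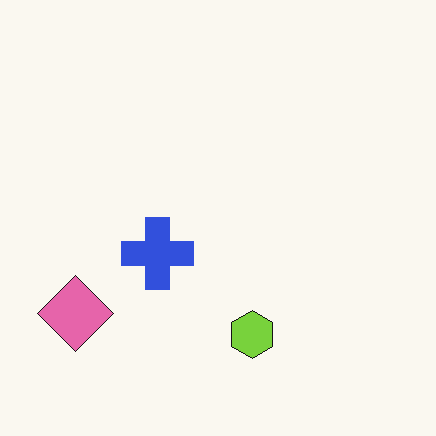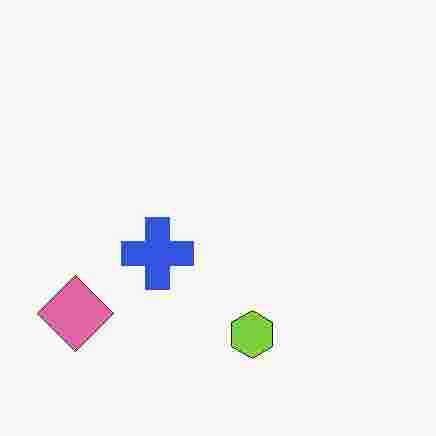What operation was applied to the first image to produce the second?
The image was degraded with heavy JPEG compression.

Blocky 8×8 compression artifacts appear around shape edges and the flat background shows ringing — characteristic JPEG degradation.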